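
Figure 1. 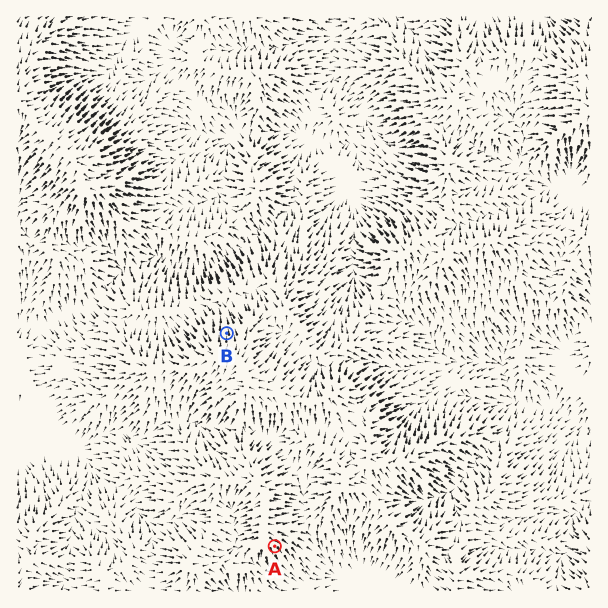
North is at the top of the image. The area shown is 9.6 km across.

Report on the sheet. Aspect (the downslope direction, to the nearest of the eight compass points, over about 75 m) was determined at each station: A SE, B N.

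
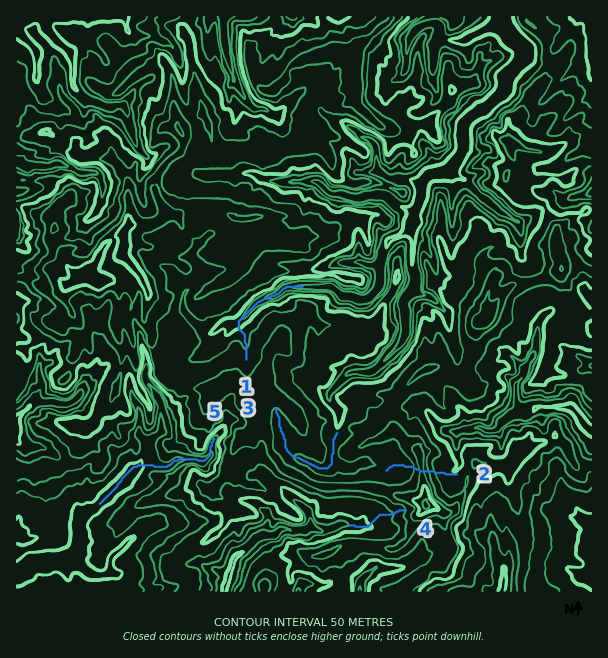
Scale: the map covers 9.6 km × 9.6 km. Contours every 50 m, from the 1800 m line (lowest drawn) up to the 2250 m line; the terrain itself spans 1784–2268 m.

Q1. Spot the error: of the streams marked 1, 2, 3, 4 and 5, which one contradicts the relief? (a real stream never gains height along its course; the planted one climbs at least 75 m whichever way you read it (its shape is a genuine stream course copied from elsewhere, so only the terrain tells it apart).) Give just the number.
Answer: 2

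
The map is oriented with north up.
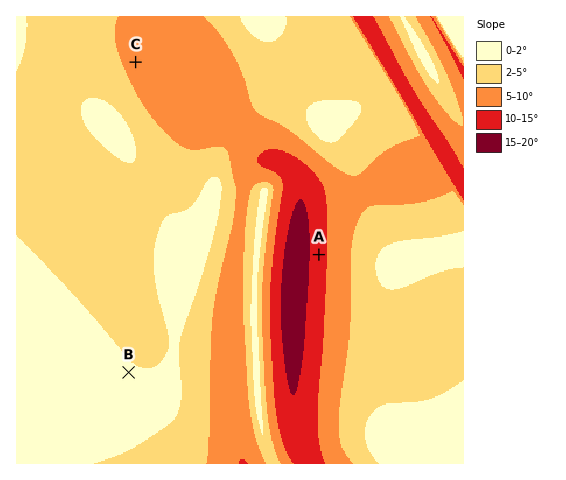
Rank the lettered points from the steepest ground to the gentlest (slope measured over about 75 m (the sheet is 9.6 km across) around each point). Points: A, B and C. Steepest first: A C B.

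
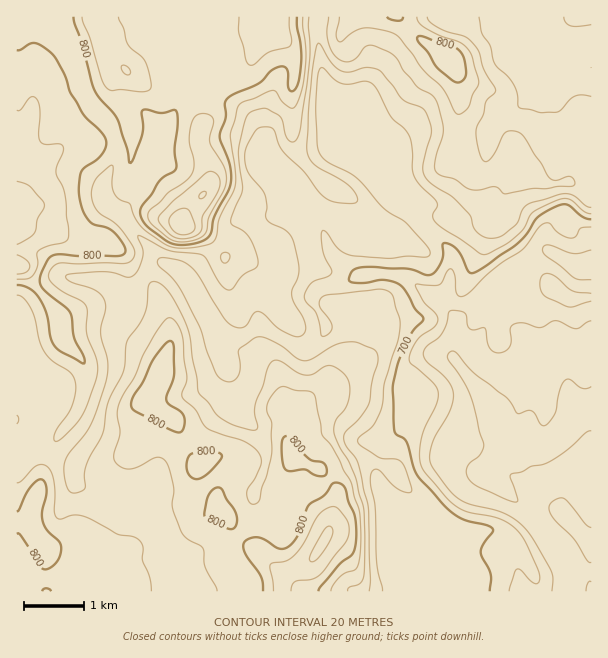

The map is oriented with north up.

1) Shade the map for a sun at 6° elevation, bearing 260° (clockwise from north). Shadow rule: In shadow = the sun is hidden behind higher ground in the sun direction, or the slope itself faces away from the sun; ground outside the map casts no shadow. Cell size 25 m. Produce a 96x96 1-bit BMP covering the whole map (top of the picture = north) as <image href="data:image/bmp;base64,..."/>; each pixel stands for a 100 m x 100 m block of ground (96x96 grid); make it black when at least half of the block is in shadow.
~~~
<image width="96" height="96" href="data:image/bmp;base64,Qk2+BAAAAAAAAD4AAAAoAAAAYAAAAGAAAAABAAEAAAAAAIAEAAATCwAAEwsAAAIAAAAAAAAA////AAAAAAAAAAAAAAAAMAAAAAAAAAAAAAAAOAAAAEAAAAAAAAAAPAAAAEAAAAAAAAAAfgAAAMAAAAAAAAAAfgAAAcAAAAAAAAAAfgAAAcAAAAAAAAAA/wAAA4AAAAAAAAAA/wAAB4AAAAAAAAAA/4AAB4AAAAAAAAAA/4AADwAAAAAAAAAB/4AAHgAIAAAAAAAB/8AAPAAIAAAAAAAB/8AAMAAAAAAAAAAB/4DAAAAEAAAAAAAB/4HgAAAHAAAAAAAB/wPwAAAHgAAAAAAB/gfwAAAHgAAAAAAB/g/gAAAHgAAAAAAB/D/AAAAHgAAAAAAB/H+AAAACAAAAAAAD+H+AAAAAAAAAAAAH8H8AAAAAAAAAAAAH8H8AAAAAAAAAAAAH8D4AAAAAAAAAAAAP4BgAAAAAAAAAAAAP4AAAAAAAAAAAAAAPAAAAAAAAAAAAAAAAAAAAAAAAAAAAAAAAAAAAAAAAAAAAAAAAAAAAAAAACAAAAAAAAAAAAAAADAAAAAAABgAAAAAADAAAAAAABwAAAAAABAAAAAAADwAAAAAABgAAAAAABwAAAAAABgAOAAAABwAAAAAABwAPAAAAB4AAAAAABwAfAAAAB8AAAAAADwAfAAAAA+AAAAAADwAfAAAAA/gAAAAADgAfAAAAAfgAAAAAHgAfAAAAAPgAAAAAGAAfAAAAAHAAAAAAEAAfAAAAAAAAAAAAAAAfAAAAAAEAAAAAAAAeAAAAAAOAAAAAAAAcAAAAAAcAAAAAAAA8AAAAAAwAAAAAAAA4AAGAABgAAAAAAAAwAAAAAHAAAAAAAAAgAAAAAOAAAAAOAAAAAAAAAAAAAAAeAAAAAAAAAAAAAAA/AAAAAAAAAAAAAAA/AAAAAAAAAAMAAAA+AAwAAAAAAAMAAAAAAB4AAAAAAAMAAAAAAD4AAAAAAAAAAAAAAHwAAAAAAAAADAAAAPgD4AAAAAAADgAAAPAH+AAAAAAADwAAAOAH/wAAAAAAD4AAAAAD/4AAAAAAD4AAAAAB/4AAAAAAAAAAAAAA/wAAAAAAAAAAAAAA/4AAAAAAAAAAAAAAf8AAAAAAAAAAAAAAf/AAAAAAAAAAAAAAP/AAAAAAAAAAAAAAP/gAAAAAAAAAAAAAP/AAAAAAAAAAAAAAP/AAAAAAAAAAAAAAP+AAAAAAAAAAAAAAf+BgAAAAAAAAAAAAf8DgAAAAAAAAAAAA/4HgAAAAAAAAAAAA/wHwAAAAAAAAAAAAfgHwAAAAAAAAAAAAPgHwAAAAAAAAAAAAHgH4AAAAAAAAAAAACAH4AAAAAAAAAAAAAAH4AAAAAAAAAAAAAAH4AAAAAAAAAAAAAAH8AAAAAAAAAAAAAAH8AAAAAAAAAAAAAAH8AAAHAAAAAAAAAAH8AAAPgAAAAAAAAAH4AAAfgAAAAAAAAAH4AAA/gAAAAAAAAAHwAAA/gAAAAAAAAAHwAAB/gAAAAAAAAAPwAAB/AAAAAAAAAAPwAAIAAAAAAAAAAAPwAA8AAAAAAAAAAAfwAB4AAAAAAAAAAAfwADwAAAA="/>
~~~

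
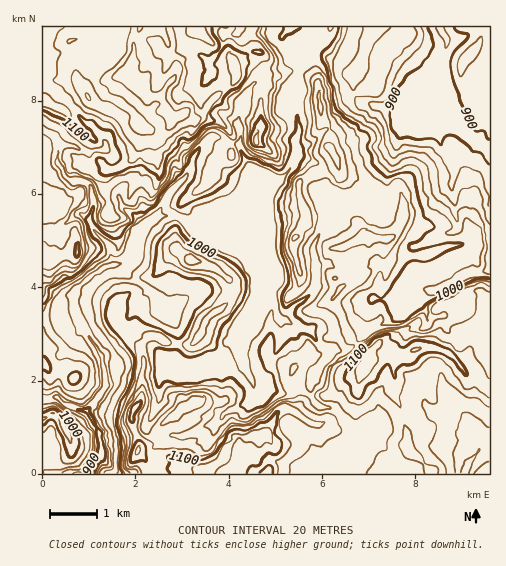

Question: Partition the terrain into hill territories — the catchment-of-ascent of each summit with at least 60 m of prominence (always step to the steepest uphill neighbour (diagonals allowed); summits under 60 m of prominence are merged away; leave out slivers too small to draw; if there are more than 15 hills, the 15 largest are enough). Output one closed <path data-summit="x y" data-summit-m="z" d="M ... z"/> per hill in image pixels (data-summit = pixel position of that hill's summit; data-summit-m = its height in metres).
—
<path data-summit="139 88" data-summit-m="1179" d="M489 26l-446 0-1 373 15-2 8 7 18 7 4 0 7-8 11-16-1-21-8-20 31-24 8-12 5-12 9-7 7 7 2 12 7 6 5-1 5 7 4 15-4 24 3 3 12 5 16-1 10-7 14-20 10-5 5 31 7 14 8 1 6-4 5-17 10-22 1-18-3-4-5-15-8-14-7-25-24-21-38-18 40-17 8-7 6-10 30-11 11-12 4-12-1-16 3-5 0-21-5-7 1-16 6-19 0-8-4-7 11 2 5-3 12 0 17 7 7 8 7 2-1 19 8 12 20 5 16 0 11 4 22 0 3-1 0 14 2 7 18 38-2 18 5 39-44 21 0 13 7 26 4 3 11 0 29-14 24-5 2-2z"/><path data-summit="204 473" data-summit-m="1138" d="M324 55l-28 3 4 5 0 8-7 24 0 11 5 7 0 21-3 5 1 16-7 15-8 9-30 11-6 10-8 7-40 17 38 18 24 21 7 25 8 14 4 13 4 6-1 18-10 22-5 17-6 4-8-1-7-14-5-31-10 5-14 20-10 7-16 1-12-5-3-3 4-19-4-20-5-7-5 1-7-6-2-12-7-7-9 7-5 12-8 12-31 24 8 20 1 21-17 23 11 21 3 19 0 5-10 14 0 5 257-1 0-14 6-16-3-14-13-16-11-5-7 0-7-7-4-9 3-19 16-17 2-7 15 1 14-13 4-6 1-10 8-22 22 1 20-9 9-2-4-2-2-7-5-19 0-13 41-18 3-3 0-8-5-31 2-18-18-38-2-7 0-14-3 1-22 0-11-4-16 0-20-5-8-12 1-19-7-2-7-8z"/><path data-summit="366 360" data-summit-m="1132" d="M489 270l-25 6-25 12-21 2-23 10-22-1-8 22-1 10-4 6-14 13-15-1-2 7-16 17-3 19 4 9 7 7 7 0 11 5 13 16 3 14-6 16 0 15 115 0 4-11 12-13 10-5z"/><path data-summit="66 430" data-summit-m="1025" d="M57 397l-15 3 0 73 48 1 12-19-3-24-12-20-15-3z"/>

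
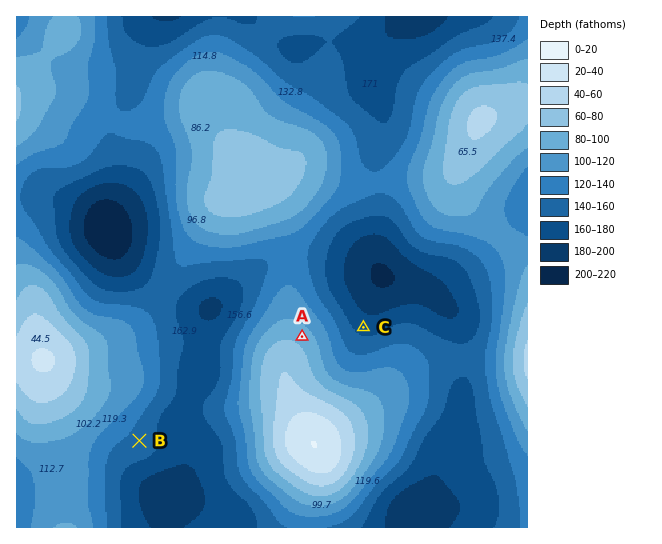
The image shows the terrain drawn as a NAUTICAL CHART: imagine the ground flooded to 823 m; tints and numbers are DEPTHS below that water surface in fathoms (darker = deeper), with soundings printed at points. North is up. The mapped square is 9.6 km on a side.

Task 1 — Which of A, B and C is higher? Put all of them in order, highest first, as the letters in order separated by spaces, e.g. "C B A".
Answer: A B C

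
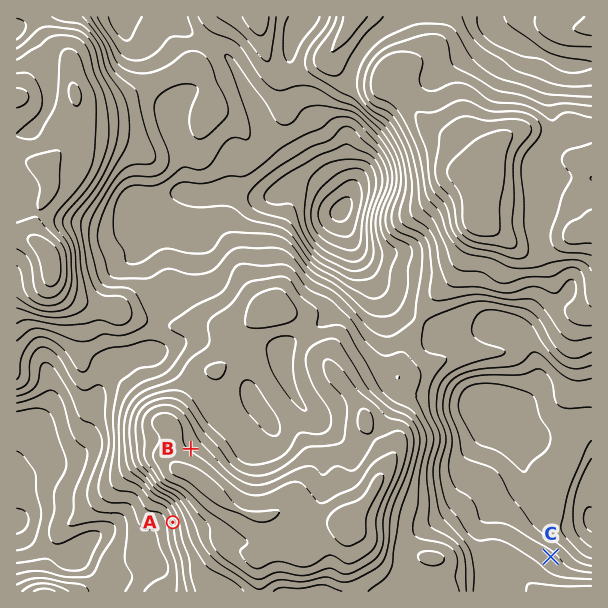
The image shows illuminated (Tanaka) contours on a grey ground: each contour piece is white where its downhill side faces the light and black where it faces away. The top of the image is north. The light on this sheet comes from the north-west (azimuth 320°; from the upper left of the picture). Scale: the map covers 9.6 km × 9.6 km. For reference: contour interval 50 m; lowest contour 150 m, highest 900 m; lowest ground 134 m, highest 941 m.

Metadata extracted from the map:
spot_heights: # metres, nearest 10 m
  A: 600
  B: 840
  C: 470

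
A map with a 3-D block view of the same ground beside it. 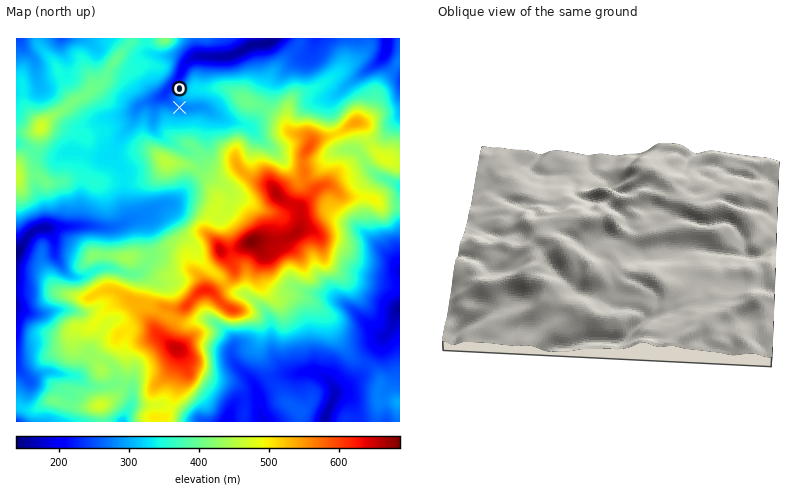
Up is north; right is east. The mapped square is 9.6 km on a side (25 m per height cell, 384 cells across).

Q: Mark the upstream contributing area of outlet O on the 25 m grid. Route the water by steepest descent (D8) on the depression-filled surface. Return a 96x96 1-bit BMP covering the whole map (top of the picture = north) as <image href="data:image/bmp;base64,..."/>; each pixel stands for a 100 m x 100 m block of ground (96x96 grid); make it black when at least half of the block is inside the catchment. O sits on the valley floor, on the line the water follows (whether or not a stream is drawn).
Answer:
<image width="96" height="96" href="data:image/bmp;base64,Qk2+BAAAAAAAAD4AAAAoAAAAYAAAAGAAAAABAAEAAAAAAIAEAAATCwAAEwsAAAIAAAAAAAAA////AAAAAAAAAAAAAAAAAAAAAAAAAAAAAAAAAAAAAAAAAAAAAAAAAAAAAAAAAAAAAAAAAAAAAAAAAAAAAAAAAAAAAAAAAAAAAAAAAAAAAAAAAAAAAAAAAAAAAAAAAAAAAAAAAAAAAAAAAAAAAAAAAAAAAAAAAAAAAAAAAAAAAAAAAAAAAAAAAAAAAAAAAAAAAAAAAAAAAAAAAAAAAAAAAAAAAAAAAAAAAAAAAAAAAAAAAAAAAAAAAAAAAAAAAAAAAAAAAAAAAAAAAAAAAAAAAAAAAAAAAAAAAAAAAAAAAAAAAAAAAAAAAAAAAAAAAAAAAAAAAAAAAAAAAAAAAAAAAAAAAAAAAAAAAAAAAAAAAAAAAAAAAAAAAAAAAAAAAAAAAAAAAAAAAAAAAAAAAAAAAAAAAAAAAAAAAAAAAAAAAAAAAAAAAAAAAAAAAAAAAAAAAAAAAAAAAAAAAAAAAAAAAAAAAAAAAAAAAAAAAAAAAAAAAAAAAAAAAAAAAAAAAAAAAAAAAAAAAAAAAAAAAAAAAAAAAAAAAAAAAAAAAAAAAAAAAAAAAAAAAAAAAAAAAAAAAAAAAAAAAAAAAAAAAAAAAAAAAAAAAAAAAAAAAAAAAAAAAAAAAAAAAAAAAAAAAAAAAAAAAAAAAAAAAAAAAAAAAAAAAAAAAAAAAAAAAAAAAAAAAAAAAAAAAAAAAAAAAAAAAAAAAAAAAAAAAAAAAAAAAAAAAAAAAAAAAAAAAAAAAAAAAAAAAAAAAAAAAAAAAAAAAAAAAAAAAAAAAAAAAAAAAAAAAAAAAAAAAAAAAAAAAAAAAAAAAAAAAAAAAAAAAAAAAAAAAAAAAAAAAAAAAAAAAAAAAAAAAAAAAAAAAAAAAAAAAAAAAAAAAAcAAAAAAAAAAAAAAB+AAAAAAAAAAAAAAD/AAAAAAAAAAAAAAH/AAAAAAAAAAAAAAP/AAAAAAAAAAAAAAf+AAAAAAAAAAAAAD/8AAAAAAAAAAAAAP/8AAAAAAAAAAAAAf/8AAAAAAAAAAAB8//8AAAAAAAAAAAD///8AAAAAAAAAAAH///8AAAAAAAAAAAP///8AAAAAAAAAAAP///8AAAAAAAAAAAf///+AAAAAAAAAAB/////AAAAAAAAAAD////+AAAAAAAAAAH////8AAAAAAAAAAH////gAAAAAAAAAAH///+AAAAAAAAAAAH///8AAAAAAAAAAAH///4AAAAAAAAAAAH///wAAAAAAAAAAAH///gAAAAAAAAAAAH///AAAAAAAAAAAAD//8AAAAAAAAAAAAD//gAAAAAAAAAAAAB/+AAAAAAAAAAAAAA/8AAAAAAAAAAAAAAAwAAAAAAAAAAAAAAAAAAAAAAAAAAAAAAAAAAAAAAAAAAAAAAAAAAAAAAAAAAAAAAAAAAAAAAAAAAAAAAAAAAAAAAAAAAAAAAAAAAAAAAAAAAAAAAAAAAAAAAAAAAAAAAAAAAAAAAAAAAAAAAAAAAAAAAAAAAAAAAAAAAAAAAAAAAAAAAAAAAAAAAAAAAAAAAAAAAAAAAA="/>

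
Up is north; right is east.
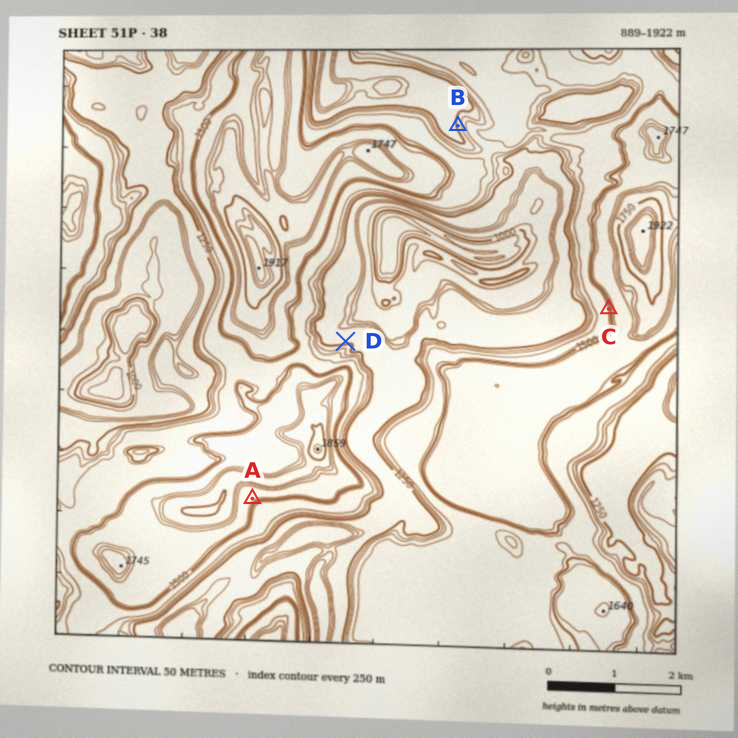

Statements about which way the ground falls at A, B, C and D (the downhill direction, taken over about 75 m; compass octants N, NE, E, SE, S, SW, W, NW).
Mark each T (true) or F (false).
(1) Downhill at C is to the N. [F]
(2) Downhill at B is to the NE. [F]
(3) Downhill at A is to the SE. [T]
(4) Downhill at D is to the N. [T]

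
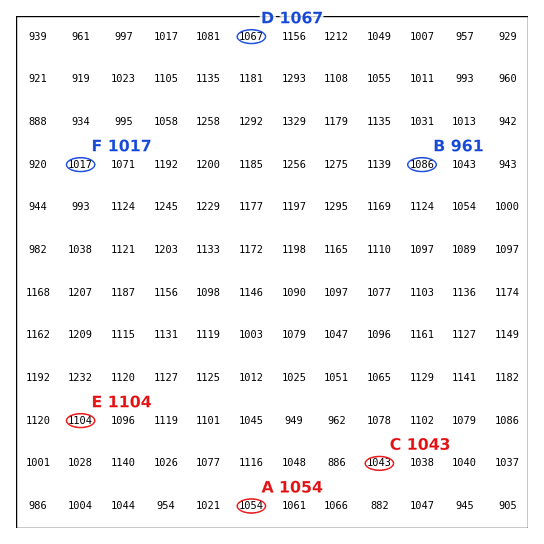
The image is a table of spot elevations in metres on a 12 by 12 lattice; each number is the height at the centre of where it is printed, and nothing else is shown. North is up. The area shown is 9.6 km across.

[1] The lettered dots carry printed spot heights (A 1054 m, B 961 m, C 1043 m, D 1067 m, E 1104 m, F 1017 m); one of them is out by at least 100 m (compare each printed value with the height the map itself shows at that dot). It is B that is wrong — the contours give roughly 1086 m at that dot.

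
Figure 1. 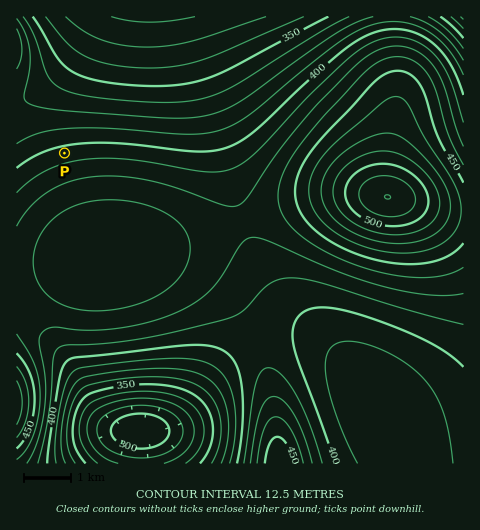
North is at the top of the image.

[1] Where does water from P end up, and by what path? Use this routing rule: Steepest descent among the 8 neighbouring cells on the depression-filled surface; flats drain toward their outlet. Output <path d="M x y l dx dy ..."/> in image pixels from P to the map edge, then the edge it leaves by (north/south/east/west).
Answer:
<path d="M64 153l0-62 17-16 7-13 2-2 0-3 4-5 4-14 1-11 2-1 0-7 1-2"/>
exit: north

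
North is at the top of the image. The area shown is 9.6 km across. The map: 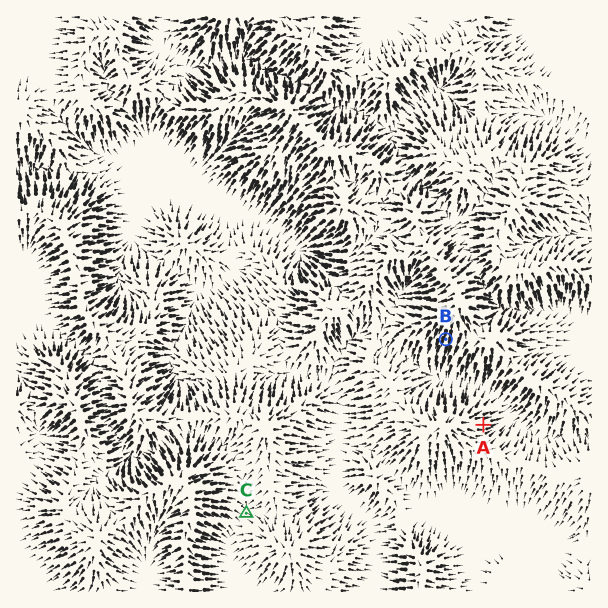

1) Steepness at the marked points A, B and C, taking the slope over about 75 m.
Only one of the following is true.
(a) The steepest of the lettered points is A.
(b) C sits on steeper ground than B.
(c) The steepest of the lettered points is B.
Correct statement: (c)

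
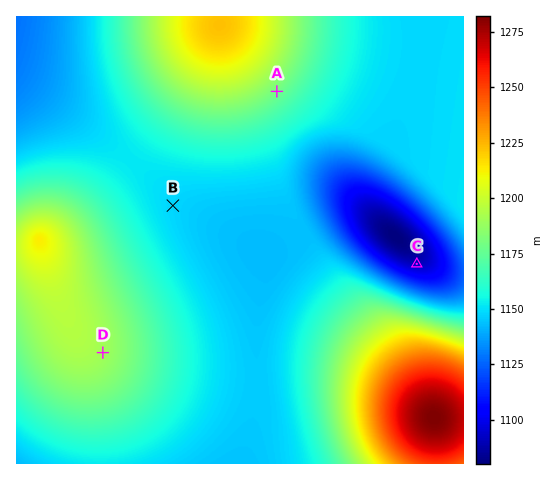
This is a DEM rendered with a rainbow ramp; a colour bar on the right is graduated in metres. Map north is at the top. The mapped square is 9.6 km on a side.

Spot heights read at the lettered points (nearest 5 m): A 1180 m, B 1150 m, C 1090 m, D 1190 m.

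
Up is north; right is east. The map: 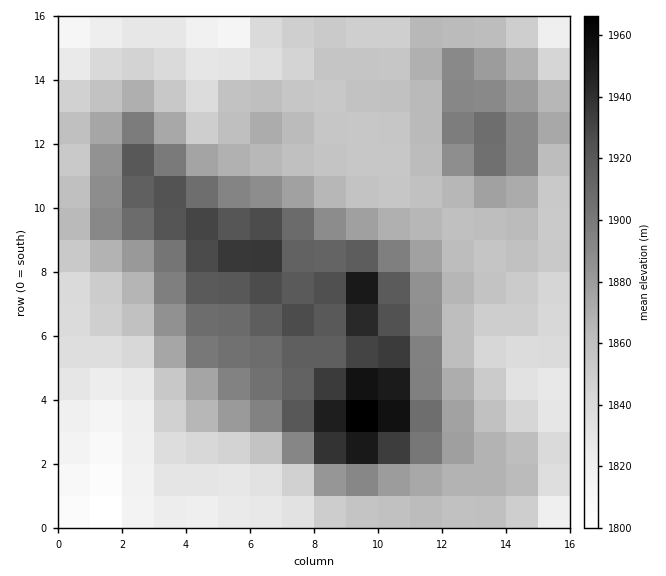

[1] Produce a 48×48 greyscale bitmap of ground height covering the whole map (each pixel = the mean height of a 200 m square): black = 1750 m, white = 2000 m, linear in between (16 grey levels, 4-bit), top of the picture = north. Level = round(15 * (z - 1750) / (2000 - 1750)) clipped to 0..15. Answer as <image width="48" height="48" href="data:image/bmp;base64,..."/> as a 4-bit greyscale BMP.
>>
<image width="48" height="48" href="data:image/bmp;base64,Qk32BAAAAAAAAHYAAAAoAAAAMAAAADAAAAABAAQAAAAAAIAEAAATCwAAEwsAABAAAAAAAAAAAAAAABEREQAiIiIAMzMzAERERABVVVUAZmZmAHd3dwCIiIgAmZmZAKqqqgC7u7sAzMzMAN3d3QDu7u4A////ADMzM0REREREVVVVVVZmZmZ3dmZmZmZVQ0MzM0REREREVVVVVWZmZmd3dmd3d2ZlREQzM0REVVREVVVVVWZ3d3d3d3d3d3ZlVEQzM0RFVVVFVVVVVmd3d3d3d3d3d3dmVEQzNERFVVVVVVVVZniJiIh3d3d3d3d2VUQzNERFVVVVVVVmZ4mqqpmIiHd3d3d2VUQzNERFVVVVVWZneKu8u7qZiIh3d3d2VURDNERVVmVWZmZ4mrzMzMu6mYh3d3dmVURENERVZmZmZneJqrzd3cy6mYh3d3ZmVURERERVZmZ3d3iZq7zd3dzLqYh3dmZlVURERERVZnd4iImaq7zN3d3KmYh3dmZVVERERERVZneImZmqq7zN3d3KmIh3ZmVVREVERERVZneImZmqqrzM3d26mId3ZlVVRFVVREVWZ3eImZmaqrvMzdy6mHd3ZlVVVVVVVUVWd4iImZmZqqu7zMy6mHd2ZVVVVVVVVVVmeImZmZmaqqqrvMy6mHdmZVVVVVVVVVVniJmZmZmqqqqqu8upmHdmZVVWVVVVVWZniJmqmZqqqqqqu7upiHdmZVZmVVVWZmZ3iZmqmaqruqqqvLupiHdmZmZmZVVmZmd4iZmqmaqruqqrzLqZiHdmZmZmZVVmZmd4iZqqqqq7uqq8zMqZiHdmZmZmZVVmZnd4maqqqqq7qqq83cqZiHd2ZmZmZVVmZnd4maqqqru6qqq83LqZiHd3dmZmZVZmZneImqu7u7u6qqq8y7qZiHd3ZmZmZmZmZ3eImau7u7u6qqqru6mYh3d2ZmZmZmZ3d3iJmau7u8u6qqqqqpmIh3dmZmd2ZmZ3iIiZmqu7u7y6qZmamZiId3dmZ3d3Zmd4iJmqqqu7u7u7qZmZmIiHd3dmd3d3ZmeImZqqqru7qqu6qZiIh3d3d3d3d3d2ZmeImZqru7u6qqqqmYh3d3d3d3d3d3d2ZmeImZq7u6qpmZmZiId3dmZmd3d3d3d2Zmd4iZq7uqmZmIiIh3d2ZmZmZ3d3iId3ZmZ3iZq6qZmIiIh3d3dmZmZmZ3eIiIh3ZmZniaq6mYiId3d3d3ZmZmZmd3iJmZh3ZmZniaq6mIh3d3d3dmZmZmZmd4iZqpmHdmZ3iaqqh3d3d3d3dmZmZmZmd4maqpmId2d3iZqph2Znd3d3d2ZmZmZmd4mqqpmId3d3eJmYdmZmd3d3d2ZmZmZmd4mqmZmId2d3d4iIdmVmd3d3d2ZmZmZmd4mZmYiId2Zmd3iHZlVmd3d3dmZmZmZmd4mZmIiHd2ZmZ3d3ZlVmd3d2ZmZmd3dmd4mZiIiHd1VmZnd2ZlVWZmZmZmZnd3dnd4mYiIh3dlVWZmZmZVVVZlVWZmZnd2ZneImYiIh3ZkRVZmZmVVVVVVVVZmZmZmZneImYiHd2ZURVVVVVVVRERFVWZmZmZmZneIiId3dmVEREVVVVVVRERFVmZmZmZmZnd4h3d3ZlVDRERVVVVVRDRFZmZmZmZmZnd3d3d2ZlRDRERERERURDRFVmZmZmZmZnd2ZmZmZVQw=="/>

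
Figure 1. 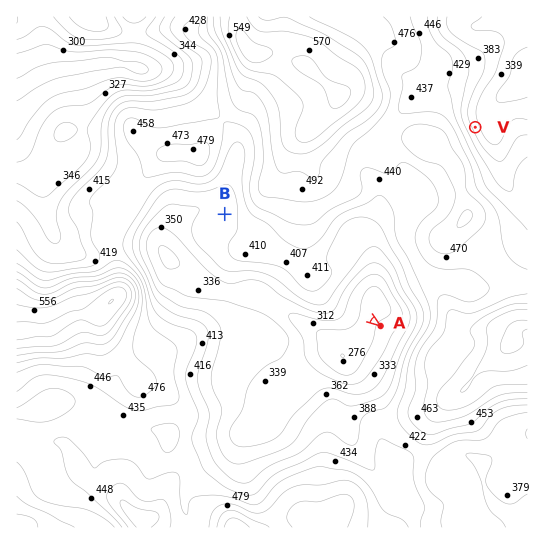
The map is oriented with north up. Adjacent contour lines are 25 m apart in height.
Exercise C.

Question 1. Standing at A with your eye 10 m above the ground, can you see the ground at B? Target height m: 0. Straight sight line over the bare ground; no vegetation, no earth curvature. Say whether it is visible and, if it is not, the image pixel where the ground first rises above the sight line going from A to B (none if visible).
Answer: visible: false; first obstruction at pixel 346 301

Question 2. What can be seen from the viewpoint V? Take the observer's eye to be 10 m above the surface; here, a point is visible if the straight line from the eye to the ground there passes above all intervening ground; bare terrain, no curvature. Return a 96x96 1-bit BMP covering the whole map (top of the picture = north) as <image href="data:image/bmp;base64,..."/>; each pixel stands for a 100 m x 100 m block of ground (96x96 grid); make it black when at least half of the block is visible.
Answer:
<image width="96" height="96" href="data:image/bmp;base64,Qk2+BAAAAAAAAD4AAAAoAAAAYAAAAGAAAAABAAEAAAAAAIAEAAATCwAAEwsAAAIAAAAAAAAA////AAAAAAAAAAAAAAAAAAAAAAAAAAAAAAAAAAAAAAAAAAAAAAAAAAAAAAAAAAAAAAAAAAAAAAAAAAAAAAAAAAAAAAAAAAAAAAAAAAAAAAAAAAAAAAAAAAAAAAAAAAAAAAAAAAAAAAAAAAAAAAAAAAAAAAAAAAAAAAAAAAAAAAAAAAAAAAAAAAAAAAAAAAAAAAAAAAAAAAAAAAAAAAAAAAAAAAAAAAAAAAAAAAAAAAAAAAAAAAAAAAAAAAAAAAAAAAAAAAAAAAAAAAAAAAAAAAAAAAAAAAAAAAAAAAAAAAAAAAAAAAAAAAAAAAAAAAAAAAAAAAAAAAAAAAAAAAAAAAAAAAAAAAAAAAAAAAAAAAAAAAAAAAAAAAAAAAAAAAAAAAAAAAAAAAAAAAAAAAAAAAAAAAAAAAAAAAAAAAAAAAAAAAAAAAAAAAAAAAAAAAAAAAAAAAAAAAAAAAAAAAAAAAAAAAAAAAAAAAAAAAAAAAAAAAAAAAAAAAAAAAAAAAAAAAAAAAAAAAAAAAAAAAAAAAAAAAAAAAAAAAAAAAAAAAAAAAAAAAAAAAAAAAAAAAAAAAAAAAAAAAAAAAAAAAAAAAAAAAAAAAAAAAAAAAAAAAAAAAAAAAAAAAAAAAAAAAAAAAAAAAAAAAEAAAAAAAAAAAAAAAAAAAAAAAAAAAAAAAAAAAAAAAAAAAAAAAAAAAAAAAAAAAAAAAAAAAAAAAAAAAAAAAAAAAAAAAAAAAAAAAAAAAAAAAAAAAAAAAAAAAAAAAAAAAAAAAAAAAAAAAAAAAAAAAAAAAAAAAAAAAAAAAAAAAAAAAAAAAAAAAAAAAAAAAAAAAAAAAAAAAAAAAAAAAAAAAAAAAAAAAAAAAAAAAAAAAAAAAAAAAAAAAAAAAAAAAAAAAAAAAAAAAAAAAAAAAAAAAAAAAAAAAAAAAAAAAAAAAAAAAAAAAAAAAMAAAAAAAAAAAAAAA8AAAAAAAAAAAAAAf8AAAAAAAAAAAAAAP4AAAAAAAAAAAAAAH4AAAAAAAAAAAAAAD4AAAAAAAAAAAAAAD8AAAAAAAAAAAAAAD8AAAAAAAAAAAAAAD8AAAAAAAAAAAAAAH8AAAAAAAAAAAAAB/8AAAAAAAAAAAAAD/8AAAAAAAAAAAAAH/8AAAAAAAAAAAAAH/8AAAAAAAAAAAAAH/8AAAAAAAAAAAAAH/8AAAAAAAAAAAAAP/8AAAAAAAAAAAAAP/4AAAAAAAAAAAAAP/4AAAAAAAAAAAAAP/8AAAAAAAAAAAAAP/8AAAAAAAAAAAAAP/8AAAAAAAAAAAAAP/8AAAAAAAAAAAAAH/8AAAAAAAAAAAAAH/8AAAAAAAAAAAAAH/8AAAAAAAAAAAAAH/8AAAAAAAAAAAAAA/8AAAAAAAAAAAAAAP8AAAAAAAAAAAAAAH8AAAAAAAAAAAAAAH8AAAAAAAAAAAAAAD8AAAAAAAAAAAAAAB8AAAAAAAAAAAAAAA8AAAAAAAAAAAAAAA8AAAAAAAAAAAAAAA8AAAAAAAAAAAAAAAMAAAAAAAAAAAAAAAA="/>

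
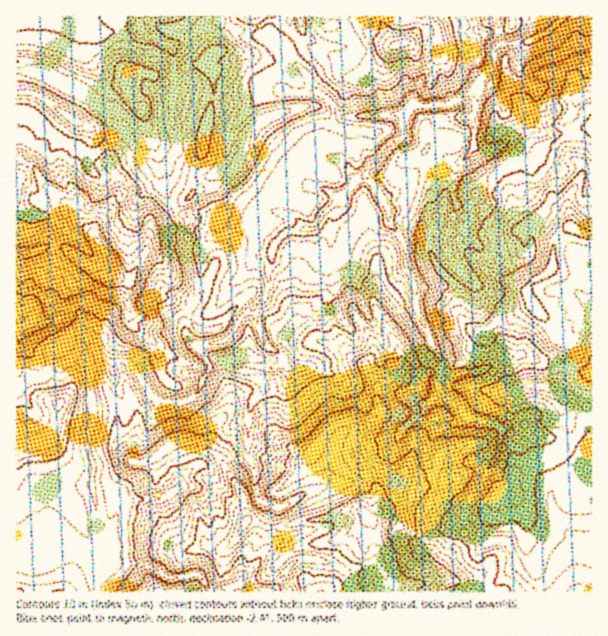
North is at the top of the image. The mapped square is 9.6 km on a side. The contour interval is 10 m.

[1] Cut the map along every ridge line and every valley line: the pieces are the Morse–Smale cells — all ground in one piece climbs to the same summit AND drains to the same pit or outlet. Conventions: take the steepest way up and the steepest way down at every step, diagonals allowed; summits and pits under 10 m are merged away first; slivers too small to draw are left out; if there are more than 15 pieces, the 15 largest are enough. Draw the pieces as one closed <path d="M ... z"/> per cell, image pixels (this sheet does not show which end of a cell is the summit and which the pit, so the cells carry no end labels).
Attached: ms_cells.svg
<path d="M482 86l-33 18-36 0-8 10-58 2-5 4-11 26 0 9 3 3-11-2-7 6-9 17 1 6 4 1-6 1-10 10-4 19 8 6 2 6-2 2-9 0-7 4-15 20-6 0-10 7-41 51-23 10-3 4 1 10 7 8 5 3 11 18 0 4-8 11-3 10-10 10-6 3-22 0-11-10-19-29-6-3-14 1-9-6-6 4-6 18 4 39-6 20 0 15 6 12-3 22 5 12 5 38 6-1 3-4 8-22 4-5 15-5 24 0 13-7 6-7 0-5 9-10 9-6 5 0 8 7 25 29 13 0 9-4 3 6 16 5-5 11 0 25-10 11-4 9-17 15-1 6-13 5-2 3 47 0 6-7 10-16 12-10 21 1 20 8 7 5 6 19 187-1 0-4-8-4-15-16-11-25-19 0-9-4-15-17 0-12 6-12 10-11 10-21 8-9 2-28-8-6-24-4-30-31 0-7 4-8 0-9-16-36-6-7-5-23 1-9 28-4 14-14-12-21-1-7 7-16 15 3 5-8 0-11-3-4 6-8 1-10-12-24 0-5 10-13 6 5 11 0 26-16-1-10-11-14-3-12-11-11z"/><path d="M314 91l-35 0-15 6-16 12-14 19-5 9-3 18-8 19 22 24 17 12 8 2-20 14-23 10-9 0-2-2 1-16-3-4-27 0-6-6-3 0-9 9-13 7-5 27-17 29-9-2-7-6-5 4-7-2-35-26-10-2-2 15-24 24 2 4 15 9 9 10 21 2 7 10 0 9 4 15 13 12 10 6 14-1 6 3 19 29 11 10 22 0 6-3 10-10 3-10 8-11 0-4-11-18-5-3-7-8-1-10 3-4 23-10 41-51 10-7 6 0 15-20 7-4 9 0 2-2-2-6-8-6 4-19 10-10 6-1-4-1-1-6 9-17 7-6 9 0-1-10 11-26 4-3-4-1-16-19z"/><path d="M539 130l-18 3-30 18-11 0-6-5-2 3-8 10 0 5 12 24-1 10-6 8 3 4 0 11-5 8-15-3-7 16 1 7 12 21-14 14-29 4 5 32 6 7 6 17 8 15 2 10 7 5 30-2 30-16 7-1 9 0 17 7 18 4 6-21 16-15 10-4 0-150-8-1-4 2 3-9-7-8-6-4 0-21-3-2-16 1z"/><path d="M96 350l-13 11-11-1-19 8-12 10-12 1-13 10 0 166 11 5 14 0 24-13 9 0 18 12 6 0 5-7-7-54-5-12 3-22-6-12 0-15 6-20-4-39 2-12 8-10z"/><path d="M527 427l-27 2-2 27-8 9-8 17-12 15-6 12 0 12 15 17 9 4 19 0 16 31 10 10 7 3 7-5 7-14 10-9 6-4 22 1 0-91-5 0-30-24-12-2z"/><path d="M203 464l-5 0-9 6-9 10-2 8-17 11-24 0-15 5-4 5-8 22-8 6 1 15-5 6 2 5 2 2 35-1 16 4 18 10 26-4 16 18 11 0 15-8 2-6 17-15 4-9 10-11 0-25 5-11-16-5-3-6-9 4-13 0-25-29z"/><path d="M428 16l-95 0 0 9 9-5 15-1 7 10 13 11 15 7-14 13-7 2-14 16-15-18-19-6-21-12-8-9-6-13-21 0-8 7 0 3 7 8 10 5 18 17 13 15 6 14 13 8 16 19 51-1 12-1 8-10 36 0 18-8 11-9 4-10 10-9 4-20 4-4-1-12-5-1-15 6-12 12-20 3-4-2-14-18-11 1 9-6z"/><path d="M258 26l-7 4-18 1-5 5-5 11-4 3-6 2-8 10 0 4 7 5 2 6 0 16-4 23-6 19-2 17-10 22 1 18-4 6-14 9 7 7 27 0 3 4-1 16 2 2 9 0 8-2 35-22-8-2-17-12-22-24 8-19 3-18 9-17 20-20 21-9 32 1 3-2-7-15-31-32-10-5-6-5z"/><path d="M591 16l-28 0-14 15-19 11-24 1-6 1-4 4-4 20-10 9-4 9 13 2 11 11 2 9 8 11 6 15 13-4 8 0 12 4 16-1-2-13 6-6 5-12 5-5 11-2z"/><path d="M525 355l-16 1-30 16-30 2-6-4-5 10 0 7 30 31 24 4 9 6 26-1 18 11 12 2 15 14 15 10 3 0 2-2 0-66-7 0-18 4-4-2-11-9 7-8 0-15-17-4z"/><path d="M21 114l-5 0 0 44 19 10 7 14 24 21 2 7 25 25 3-10 12-12 6-15 4-4 0-14-9-18 25-14-1-5-8-10-3 0-23 18-10 5-15-11-15-5-27-24z"/><path d="M185 19l1 5-8 17-8 6 4 7 1 27 0 9-3 8 0 22 4 15 0 15-8 15-8 6 2 14 14 21 13-8 4-6-1-18 10-22 2-17 10-42-2-22-7-5 0-4 8-10 7-2 3-11-1-9-28-4z"/><path d="M135 148l-22 10-4 4 9 18 0 14-4 4-6 15-12 12-2 5 0 6 15 22 5 15 11 7 7-2 14-27 5-27 13-7 11-10-13-22 0-15-18-12z"/><path d="M66 16l-49 0-1 44 29 2 56 26 9 0 7-3 9 1 2-3 0-9-6-11 0-33-12 2-24-1-12-6z"/><path d="M140 26l-18 4 0 33 6 11-1 15 5 10 12 11 2 13-2 17-10 7 10 11 14 11 6 0 12-19 0-15-4-15 0-22 3-8-1-36-2-6-4-4-21-10z"/>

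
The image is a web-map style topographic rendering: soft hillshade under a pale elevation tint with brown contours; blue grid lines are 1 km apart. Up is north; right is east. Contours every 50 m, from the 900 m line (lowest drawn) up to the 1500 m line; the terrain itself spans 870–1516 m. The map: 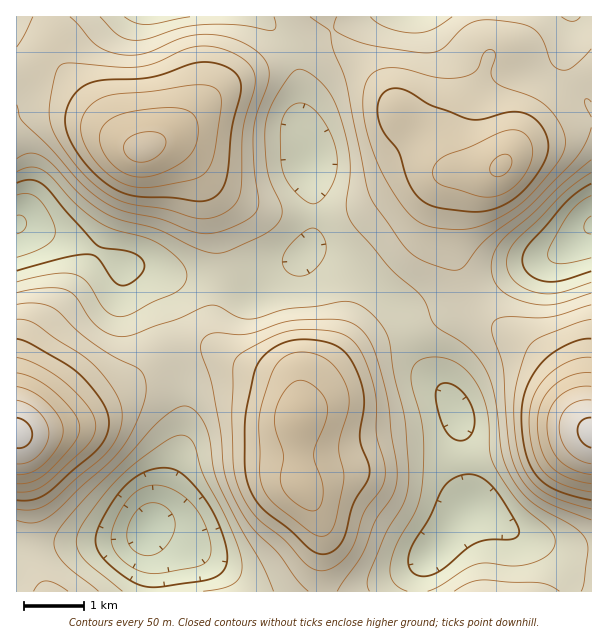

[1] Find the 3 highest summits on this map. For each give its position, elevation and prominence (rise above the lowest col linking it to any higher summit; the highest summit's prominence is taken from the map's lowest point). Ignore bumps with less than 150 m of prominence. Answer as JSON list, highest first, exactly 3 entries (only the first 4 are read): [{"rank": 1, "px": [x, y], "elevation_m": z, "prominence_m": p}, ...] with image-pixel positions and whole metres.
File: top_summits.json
[{"rank": 1, "px": [143, 149], "elevation_m": 1416, "prominence_m": 308}, {"rank": 2, "px": [299, 417], "elevation_m": 1388, "prominence_m": 259}, {"rank": 3, "px": [501, 165], "elevation_m": 1357, "prominence_m": 222}]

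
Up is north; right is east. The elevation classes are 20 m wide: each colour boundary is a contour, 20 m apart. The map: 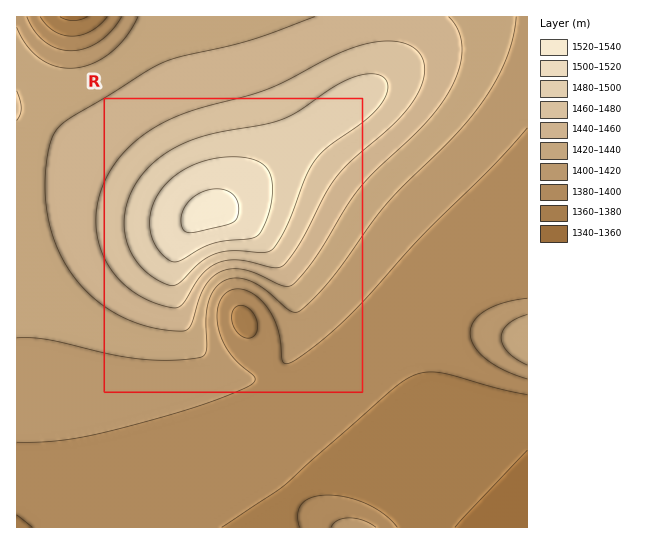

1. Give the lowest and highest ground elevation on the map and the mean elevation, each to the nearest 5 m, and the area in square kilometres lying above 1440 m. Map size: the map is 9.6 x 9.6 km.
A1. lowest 1355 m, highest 1525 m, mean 1420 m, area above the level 28.8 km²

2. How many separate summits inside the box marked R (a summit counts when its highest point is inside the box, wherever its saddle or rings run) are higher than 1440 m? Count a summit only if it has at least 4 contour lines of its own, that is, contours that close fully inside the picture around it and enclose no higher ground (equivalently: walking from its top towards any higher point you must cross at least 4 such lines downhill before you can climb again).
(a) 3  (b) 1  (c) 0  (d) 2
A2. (b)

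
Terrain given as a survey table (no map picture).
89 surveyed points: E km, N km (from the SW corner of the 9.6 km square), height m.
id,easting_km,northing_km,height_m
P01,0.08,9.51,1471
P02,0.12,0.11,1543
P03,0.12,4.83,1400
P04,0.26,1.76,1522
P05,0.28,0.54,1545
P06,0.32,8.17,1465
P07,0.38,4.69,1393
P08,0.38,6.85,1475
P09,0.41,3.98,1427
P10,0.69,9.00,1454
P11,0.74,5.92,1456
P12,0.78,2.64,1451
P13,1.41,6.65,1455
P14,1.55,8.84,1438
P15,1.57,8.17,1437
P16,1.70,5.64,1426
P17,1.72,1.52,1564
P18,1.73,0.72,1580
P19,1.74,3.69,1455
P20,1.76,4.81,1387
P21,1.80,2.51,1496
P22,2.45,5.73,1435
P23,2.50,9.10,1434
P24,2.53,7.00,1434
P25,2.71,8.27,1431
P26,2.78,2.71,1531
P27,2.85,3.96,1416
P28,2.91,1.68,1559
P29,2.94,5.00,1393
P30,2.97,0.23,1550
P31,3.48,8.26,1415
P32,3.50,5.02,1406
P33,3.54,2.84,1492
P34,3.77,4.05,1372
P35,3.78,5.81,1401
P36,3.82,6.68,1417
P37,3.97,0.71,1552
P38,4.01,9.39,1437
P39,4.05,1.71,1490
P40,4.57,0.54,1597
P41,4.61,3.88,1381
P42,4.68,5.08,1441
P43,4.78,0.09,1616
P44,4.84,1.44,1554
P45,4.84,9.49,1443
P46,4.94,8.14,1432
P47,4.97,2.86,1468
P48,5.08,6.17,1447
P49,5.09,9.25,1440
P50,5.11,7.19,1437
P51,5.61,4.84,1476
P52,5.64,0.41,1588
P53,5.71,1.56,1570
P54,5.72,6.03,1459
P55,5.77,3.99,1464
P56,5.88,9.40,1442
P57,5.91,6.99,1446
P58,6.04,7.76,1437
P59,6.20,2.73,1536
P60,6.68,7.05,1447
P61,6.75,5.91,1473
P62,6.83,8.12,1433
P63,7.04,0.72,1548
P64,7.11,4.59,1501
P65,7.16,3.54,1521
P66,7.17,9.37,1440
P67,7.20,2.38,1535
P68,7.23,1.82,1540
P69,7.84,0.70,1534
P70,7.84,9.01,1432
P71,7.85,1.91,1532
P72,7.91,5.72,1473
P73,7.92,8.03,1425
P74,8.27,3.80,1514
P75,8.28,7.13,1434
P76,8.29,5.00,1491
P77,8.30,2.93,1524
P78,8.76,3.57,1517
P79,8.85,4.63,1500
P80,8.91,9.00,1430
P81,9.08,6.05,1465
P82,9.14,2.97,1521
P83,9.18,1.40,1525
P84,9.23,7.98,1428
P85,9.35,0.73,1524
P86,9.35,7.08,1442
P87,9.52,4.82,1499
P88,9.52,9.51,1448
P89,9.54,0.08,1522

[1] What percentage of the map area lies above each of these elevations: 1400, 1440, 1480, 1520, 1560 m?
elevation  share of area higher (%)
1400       96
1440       64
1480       40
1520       27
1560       8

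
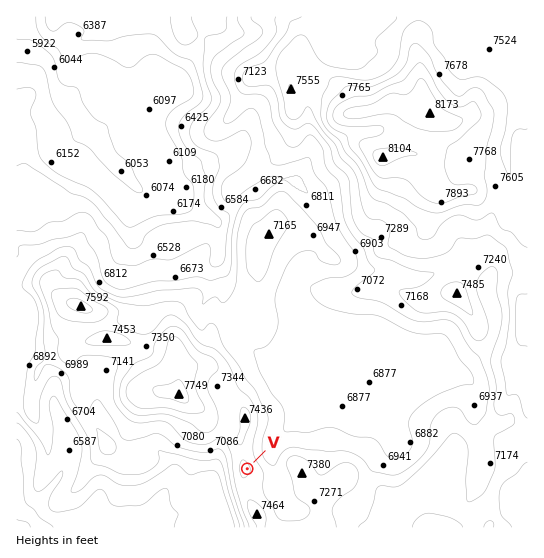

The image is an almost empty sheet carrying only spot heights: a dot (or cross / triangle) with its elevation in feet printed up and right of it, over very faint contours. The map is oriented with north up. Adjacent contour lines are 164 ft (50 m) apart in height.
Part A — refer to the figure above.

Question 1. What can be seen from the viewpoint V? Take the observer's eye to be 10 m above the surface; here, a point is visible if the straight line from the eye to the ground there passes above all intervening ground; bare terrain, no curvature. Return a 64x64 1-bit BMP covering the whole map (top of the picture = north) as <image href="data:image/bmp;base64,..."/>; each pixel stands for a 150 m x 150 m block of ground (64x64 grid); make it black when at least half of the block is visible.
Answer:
<image width="64" height="64" href="data:image/bmp;base64,Qk0+AgAAAAAAAD4AAAAoAAAAQAAAAEAAAAABAAEAAAAAAAACAAATCwAAEwsAAAIAAAAAAAAA////AAAAAAAHgAAA/B/8JwfAAAD+D/w/B8AAB/wH8D8DwAAP/gPgHwHAAA/6APAfAMYAD/AAfA8QxwAP8AA8BwAHgAzwABwDAB/ACOAAHAMAH8AM4AAcBAAfzx/gAB4MAD/Hz////gwAM8PP///+ByBj/8////4PIMH/wP///Bsggf/Af//+GyAAJsB///8fIAAHwH////8AAAfA/////wAAB8D/////AAADgP////8AAAAA/////wAAAAD/////AAAAAP////8AAAAA////zwAAAAD////HAAAAAP///4cAAAAA////hwAAAAD///8GAAAAAP//ngYAAAAA/A4IAgAAAAD8AAADAAAAAf8A/AMAAAAB/5/+AwAAAAH/P/+BAAAAAf5//eMAAAAB/P/w/wAAAADw//D/AAAAAAH//fkAAAAAAf//+QAAAAAB///AAAAAAAH//8AAAAAAA//wAAAAAAAD/+AAAAAAAAf/4AAAAAAAB//gAAAAAAAH+eAAAAAAAD/wAAAAAAAAf8AAAAAAAAB/wAAAAAAAAP/wHgAAAAAA//gQAAAAAAD+BgAAAAAAAPwAAAAAAAAB/AAAAAAAAAPMAAAAAAAAA4wAAAAAAAAAiAAAAAAAAAAAAAAAAAAAAAAAAAAAAAAAAAAAAAAAAAAAAAAAAAAAAAAAAAAAAAAAAAAAAA=="/>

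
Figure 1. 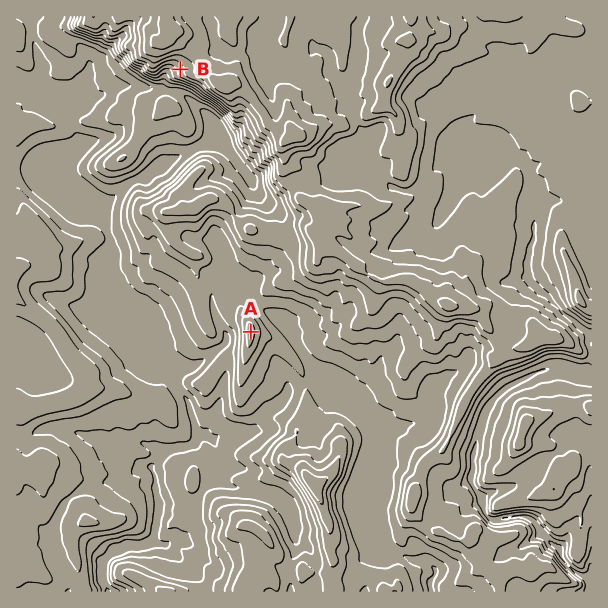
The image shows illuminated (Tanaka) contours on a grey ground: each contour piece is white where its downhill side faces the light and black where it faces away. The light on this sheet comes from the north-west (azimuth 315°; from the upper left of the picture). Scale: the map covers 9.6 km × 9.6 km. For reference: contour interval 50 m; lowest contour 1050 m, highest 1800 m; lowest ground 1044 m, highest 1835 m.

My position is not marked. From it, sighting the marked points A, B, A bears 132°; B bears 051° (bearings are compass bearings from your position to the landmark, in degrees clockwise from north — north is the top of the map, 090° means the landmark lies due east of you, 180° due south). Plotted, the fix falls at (64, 163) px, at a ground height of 1190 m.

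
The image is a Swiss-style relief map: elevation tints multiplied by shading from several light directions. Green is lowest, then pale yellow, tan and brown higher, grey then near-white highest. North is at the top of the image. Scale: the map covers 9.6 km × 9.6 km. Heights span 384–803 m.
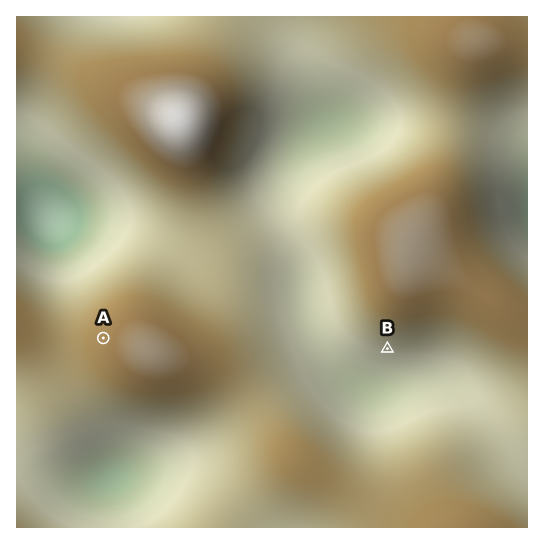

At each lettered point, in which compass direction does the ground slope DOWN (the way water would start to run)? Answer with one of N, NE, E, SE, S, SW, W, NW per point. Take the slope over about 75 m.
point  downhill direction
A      W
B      S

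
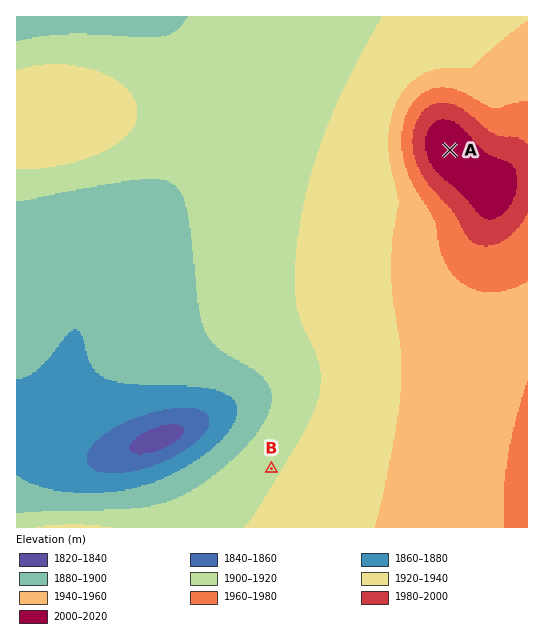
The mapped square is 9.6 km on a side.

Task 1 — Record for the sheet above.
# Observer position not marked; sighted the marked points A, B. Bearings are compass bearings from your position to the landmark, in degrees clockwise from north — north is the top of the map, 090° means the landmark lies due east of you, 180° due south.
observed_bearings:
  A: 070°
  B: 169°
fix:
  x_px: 225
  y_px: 232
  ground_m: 1905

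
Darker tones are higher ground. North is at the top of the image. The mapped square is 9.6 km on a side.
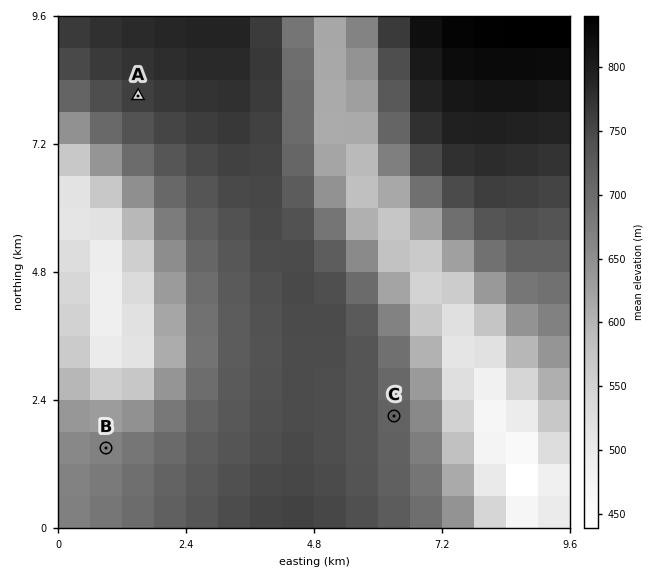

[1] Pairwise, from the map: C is higher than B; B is lower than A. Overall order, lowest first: B C A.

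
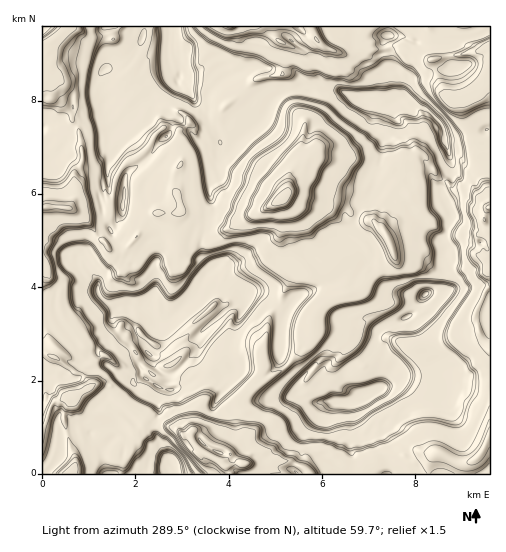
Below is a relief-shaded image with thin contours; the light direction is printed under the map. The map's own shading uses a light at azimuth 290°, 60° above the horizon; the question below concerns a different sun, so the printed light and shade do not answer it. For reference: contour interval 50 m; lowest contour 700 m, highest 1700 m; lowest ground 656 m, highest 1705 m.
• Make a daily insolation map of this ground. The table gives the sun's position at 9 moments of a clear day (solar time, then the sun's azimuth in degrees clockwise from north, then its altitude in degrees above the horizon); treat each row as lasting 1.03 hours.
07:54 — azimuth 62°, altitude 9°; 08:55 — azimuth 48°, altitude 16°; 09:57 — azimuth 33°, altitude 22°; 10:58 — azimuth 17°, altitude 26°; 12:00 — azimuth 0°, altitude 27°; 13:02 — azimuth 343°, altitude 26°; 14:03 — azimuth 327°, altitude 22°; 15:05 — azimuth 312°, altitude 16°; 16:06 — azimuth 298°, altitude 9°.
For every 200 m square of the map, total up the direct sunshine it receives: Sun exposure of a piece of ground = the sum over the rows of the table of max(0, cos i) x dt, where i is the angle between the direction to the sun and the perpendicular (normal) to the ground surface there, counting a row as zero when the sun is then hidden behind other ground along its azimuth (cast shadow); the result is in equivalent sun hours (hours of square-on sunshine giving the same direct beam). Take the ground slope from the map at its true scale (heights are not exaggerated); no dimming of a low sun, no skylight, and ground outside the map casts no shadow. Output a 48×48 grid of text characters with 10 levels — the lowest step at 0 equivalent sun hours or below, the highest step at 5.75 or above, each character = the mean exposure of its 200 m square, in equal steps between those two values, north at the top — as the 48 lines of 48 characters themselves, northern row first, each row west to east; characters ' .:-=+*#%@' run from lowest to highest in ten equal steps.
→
##+-=+#%==++++=-...  ::.. .*=#+++++-  -===++=-=+
#+-::=--=+++===.:       .+-:=+#++++**##+=++++*%@
++--=-::==++---:=:    :-:  :  -#*++==-++++**%%#+
+++==--==++=----=::.    :---:.  :=::. :=+*+-. .+
++#*=-======-----=----:::-..::===-. ::. =:-==+*+
+++*=-======+---++++++++-..    . .:---:.-+%@@@*+
+=-=======++**+=++++++-::.:--:.   ..   ::=#%%*++
--:-+====++++*@#=+++++=+++%@%*++.       ..-++++=
  -=++=++=++++**#+++=++++#%@@@@*#*=--=-:. .-=-. 
-:-+++=+=+++**=%*++=+++++**+*#%%#*%@%+*++:.   .:
=+==+*=++++*%%@+++++++=+*+++*+#%%%+*#%#*+-...---
++++++=+++*%=:*+:=+++=+##**##@#*@#%*++++=-.::=+*
++++*+==+*%**#+**++==+%##%#%%##*+%*%##@@@+::-=++
+++=+++=*@#=*+++*+=++##@##%++++=+*++%%#**%+-==++
+++#++#+#==*+++++===##%**%+++=-==-==++++++++++++
++*%*=+*=-*+++=+++==#**+%**++=:==:-=+++++-+==+++
@@%*#+++:+++++++++=*+++%*%@+=--=:-==+++++-.*%+*@
*#*+*=++-=++++++++#%+#***%*+=-======+==++=--++@*
%%%#++++-++++++++**+*+#+#+--=======+++==+=-:-++*
=-=+++=+=+++*+++++++*+*+. .--==--++*+++++*=--+++
:..:=+==#++=======+*+=:.  . :-:.-=*%%*+++**==-==
+=.  :==+++++=====+*-:     .:..:-=.:##+++--=#=+-
=.   :**++++++=====          :-===-::#*++: -====
=:   .-++==++====-:        .:-=====-:+*+=+-::+*+
+= .. :===+-.===.      -============:-+==----=++
+*=--:.:++= .=+=.    .::=++++++=====-.-==:--+-.+
=+#+--::-. ::::.      :. -==+++++=+=:... .-=:---
 :===.:: .:. . ..::::. .:...:=+++++-        .:-.
:-===:..     :..:------+==  .+++++=-::      -+==
+++*=+-    .: .:-=*+==+#+==*%++=:. :==-.::-+**+=
+++%*+#=========+*:=*+#+*=+#++-   .:: .:--**#++=
++++%*+#@#++=++**:=%#%*##=**++=:-==. .-==#*#++++
++++**+#+##+++**-+##**%%+=++++===+=.-+*#%*+*++++
**+++#++*+-####***#+++**=-=++=:===---*##++==+==+
**#+++%*+**:=##%*#+++=++=-==-.:-=-:--:====-.:===
:==++*-**++#*%*+%*++===+*=+.   ...:--:.-===-..==
=:-*++= -++%*==**++===+++%-     .:-==-::====-:-=
++=-#@##==+-+=+++++==*#++....::--=-::--=++===-=+
+*@@%+=+%*+*=-=++#++#%+-.:.:---=:    -=#+++===++
*%*+-.:=+%*+*#*%@@*#%+-.:-:--:.   .-**%*+++++**+
*:-=::===+%@#@@%*+*#++*#++%*++-:-+#%@%+++++++**+
+   :===+=++%*%@@%#++++#@@*#**%%%%%@*+++##****+*
+:---====++++%#%@%@@@@@#++*+%#*#@@#+++#@@@@@%*+*
===++++++=+-..+#=#*+*+++++#+*%@#**+++%@*+++**++*
===*++++++-   .:+=%@*++%@**@@@@%***%@%*+*%%*++**
-==#+++++=...  .=*++%*++*@#**++#@@@#++++***%%#%=
-=#%*+===:.:   ...-#*%#+++#@%+++++++++==--.-*#=:
+##++=   .:-...:.  :: .==+-:*#+++++=--===-:... :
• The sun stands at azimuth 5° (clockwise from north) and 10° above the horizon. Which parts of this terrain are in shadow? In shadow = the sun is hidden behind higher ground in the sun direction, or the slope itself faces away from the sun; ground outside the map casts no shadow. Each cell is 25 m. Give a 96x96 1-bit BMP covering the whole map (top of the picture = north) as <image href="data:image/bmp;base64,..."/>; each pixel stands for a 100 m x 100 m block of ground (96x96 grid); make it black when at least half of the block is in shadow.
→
<image width="96" height="96" href="data:image/bmp;base64,Qk2+BAAAAAAAAD4AAAAoAAAAYAAAAGAAAAABAAEAAAAAAIAEAAATCwAAEwsAAAIAAAAAAAAA////AAAAAAAAD/////wHAADgP/8AD////vweAAAAf/+ABj///AAEAAAA/w+AAB//8AAAAAAA3AOAAA//xgAAAAAAgAAIAA//nAAAAAAAAAAeAAf/MAAAAAAAAAA/AAP+YAAAAAAAAAA/wAH8QAAAAAAAAAA/4ACwAAAAAAAAAAA/4AAAAAAAAAAAAAA/8AAAAAAAYAAAAAA/8AAAAAAA4AAAAAA/8AAAAAAB9+AAAAA58AAAAAHn//gAAAAA+AAACAf///4AAAAAeAAAAAf///+AAAAAOAAAAAP////oAPAAGAD4AAH////8AfgAAAHAAAD////+AfgfAAMAAAB///v/A/h/AYQwAAA///n/A/z8B4RIAAgP//3/A/j4BwgEAAgH////A/DkBggCAAhj///+A/GAAAOAABhh/3/8A/EAAAOAADhwfB/4A8IAAAegACD4P+/wB4AAAAZ4AHf4H//gAwQAAA38AH/4D//wAAQAABv+bH/4B///AAAAAT/+fn/4B///wAAAA///P//8B///4ACAA///v//8B///8ALAB//////+B///+ALAD//////+A////AbBj///////Af///gfDn///////gA///0/j////////wAP////j////////4AH////j////////4AH/////////////AAH///8f////////AAD/8P4f/x/j////gAD48Nwf/wfh////wAH4MJw//APA////8AH4Idw//gHA////+APwKdh//gCAf////APgCcB//AAAP////AfgGcg/7AAAA////gfAGd7/4AAAA////gfAHZz/4AAAA////g+APBv/4gAAAJ///w8AGBv/4gAAAB//nw4AABv/AAAAAB//zwAAANv/AAAAAAH/x4AAAdH+AAAAAAH8wYAAAcMAAAAAAAA8YIAAAcAAAAAAAAAGcGAAA8AAAEAAAAAGMGAAH8AAAGAAAAAAcPAAH4AAAOAAAAAAePAAHgAAAMAAAAAAOPAAHwAAAEAAAAAAGHAAH8AAAGAAAAAAHDAAF8AAAHAAAAAAHDgAB8AAABgAAAAADBgAD+AAAAAAAAAAAAAAD+AAAAAAAAAAAAAAH+AAAAAAAgAAAAAAH/AAAAAABgAAAAAAH/zAAADghgAAAAAAP/7AAABxxgAAAAAAP/7wAABxxwAAAAAAf/74AAABjwAAAAAAf//4AAAEH8AAAAAc///4AAAGP/9AAAA////8AAAAP//AAM/////8AAAAP//gA////x/8AAAAf//wH////AeeAAAA///4////+AEeAAAB////////+AAOAAAB////////8AAAIAAB////////wAAAIAAB////////sAAAIAAD////////sOAAMAAD/////x//vPgBMgAD/////5//P/wDPwAD/////4/8P/wPHwAD/////4H4AfwPnwAD/////gHwAAAPn4AD////8AAAAAAHj4AD///v4AAAAAADgAAD////AAH+AAABgEAD///+gAH8ACAAAEAC/8H5gAH4AHA="/>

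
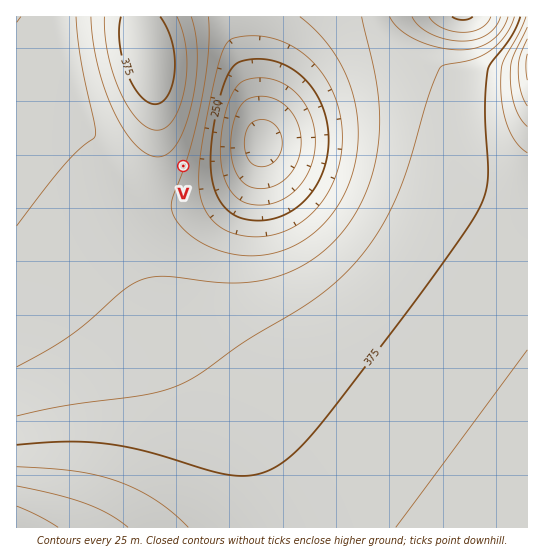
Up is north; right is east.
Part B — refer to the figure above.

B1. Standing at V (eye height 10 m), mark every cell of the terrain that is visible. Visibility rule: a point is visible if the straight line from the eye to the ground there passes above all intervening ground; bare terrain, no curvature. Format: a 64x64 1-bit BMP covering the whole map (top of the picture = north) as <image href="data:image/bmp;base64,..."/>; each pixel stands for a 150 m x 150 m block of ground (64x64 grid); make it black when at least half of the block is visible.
<image width="64" height="64" href="data:image/bmp;base64,Qk0+AgAAAAAAAD4AAAAoAAAAQAAAAEAAAAABAAEAAAAAAAACAAATCwAAEwsAAAIAAAAAAAAA////AAAAAAD////wAAAAAP////gAAAAA////+AAAAAD////8AAAAAP////wAAAAA/////AAAAAD////8AAAAAP////wAAAAA/////AAAAAD////4AAAAAP////gAAAAA////+AAAAAD////wAAAAAP////AAAAAA////8AAAAAD////gAAAAAP///+AAAAAA////4AAAAAD////gAAAAAP////AAAAAAf/////AAAAAP/////gAAAAD/////wAAAAB/////gAAAAB/////gAAAAD/////AAAAAP////+AAAAA/////8AAAAD/////4AAAAP/////wAAAB//////gAAAH/////+AAAA//////8AAAD//////4AAAf//////gAAB///////AAAH//////8AAA///////wAAD///////gAAP///////EAAf///////8AAD///////4AAD///////gAAP///////AAA///////8AAD8f/////wAAPg//////AAA+B/////8AAD4H/////wAAPgf/////AAA+B/////8AAD4P/////wAAPg//////AAA8H/////8AAAA//////wAAAH//////AAAAf/////8AAAB//////wAAAH///+A/AAAAf///gA8AAAA///4ABwAAAD///AAHAAAAP//8AAMAAAA///gAAw=="/>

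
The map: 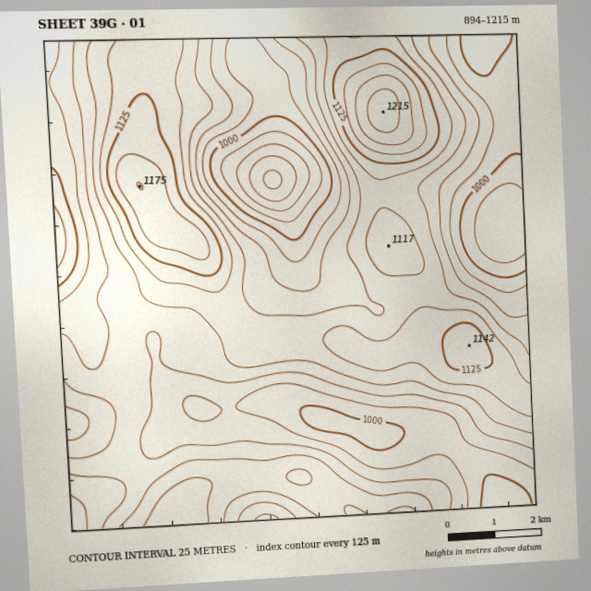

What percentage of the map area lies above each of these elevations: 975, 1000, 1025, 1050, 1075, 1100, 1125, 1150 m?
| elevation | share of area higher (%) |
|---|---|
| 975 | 96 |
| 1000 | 90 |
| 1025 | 77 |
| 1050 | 61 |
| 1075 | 41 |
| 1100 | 22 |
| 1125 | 9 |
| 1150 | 5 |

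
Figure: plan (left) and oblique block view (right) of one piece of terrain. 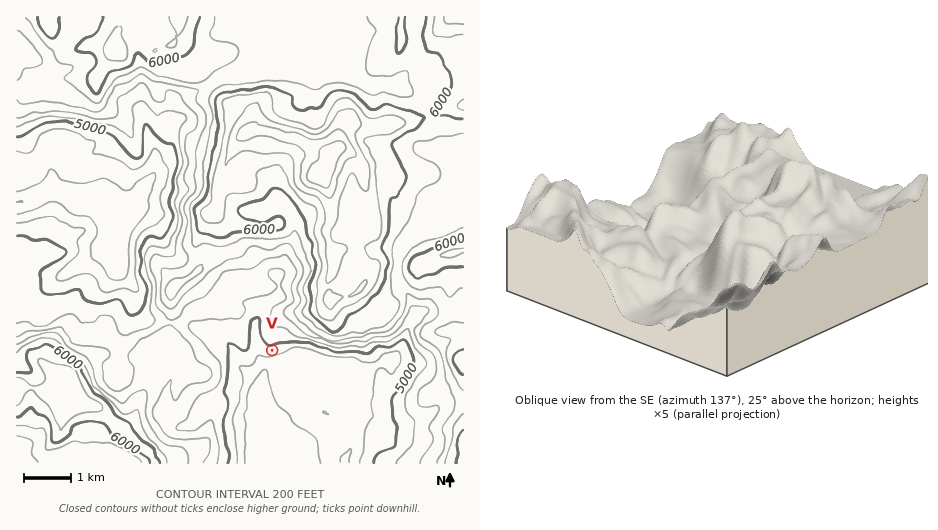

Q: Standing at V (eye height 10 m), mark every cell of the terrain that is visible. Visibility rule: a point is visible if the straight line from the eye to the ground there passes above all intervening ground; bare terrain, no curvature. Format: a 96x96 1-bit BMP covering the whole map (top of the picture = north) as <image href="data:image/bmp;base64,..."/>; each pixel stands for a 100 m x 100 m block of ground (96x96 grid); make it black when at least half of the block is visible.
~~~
<image width="96" height="96" href="data:image/bmp;base64,Qk2+BAAAAAAAAD4AAAAoAAAAYAAAAGAAAAABAAEAAAAAAIAEAAATCwAAEwsAAAIAAAAAAAAA////AAAAAAAAAAADjB////B///8AAAAHjB///+B///8AAAAH/D///jB///4AAAAf/n///BA///8AAAA/////+AA///8AAAD/////8AA///8AAAH/////8AA///8AAAH/MP//4AB///8AAAPwAH//gAB///8AAAAACH//AAB///8AAAAAGD//APh//g8AAAAAAD/+H/h//AcAAAAAAD/+H/B//gcAAAAAAD////B//gcAAAAAAB///+B//wcAAAAAAB////D//58AAAAAAD////r///8ABAAAAD//////f/8ADAAAAH/////+f/8ADAAAAH/////+f/8AGAAAAP8////+//8AAAAAAP4////4P/8AAAAAA/w////wD/8AAAAAP/x3//hgB/4AAAAAP/hjz/gAA/4AAAAAP8BD//gAAP4AAAAAPwDB//gAAAwAAAAAfAAA//AAAAAAAAAAcAAAf/AAAAAAAAAAIAAAf+AAAAAAAAAAAAAAf+AAAAAAAAAAYAAAf+AAAAAAAAAAcAAAH8AAAAAAAAAAcAAAAIAAAAAAAAAAcAAAAEAAAAAAAAAAcAAAAAAAAAAAAAAAcAAAAAAAAAAAAAAAMAAAAAAAAAAAAAAAEAAAAAAAAAAAAAAAAAAAAAAAAAAAAAAAAAAAAAAAAAAAAAAAAAAAAAAAAAAAAAAAAAAAAAAAAAAAAAAAAAAAAAAAAAAAAAAAAAAAAAAAAAAAAAAAAAAAAAAAAAAAAAAAAAAAAAAAAAAAAAAAAAAAAAAAAAAAAAAAAAAAAAAAAAAAAAAAAAAAAAAAAAAAAAAAAAAAAAAAAAAAAAAAAAAAAAAAAAAAAAAAAAAAAAAAAAAAAAAAAAAAAAAAAAAAAAAAAAAAAAAAAAAAAAAAAAAAAAAAAAAAAAAAAAAAAAAAAAAAAAAAAAAAAAAAAAAAAAAAAAAAAAAAAAAAAAAAAAAAAAAAAAAAAAAAAAAAAAAAAAAAAAAAAAAAAAAAAAAAAAAAAAAAAAAAAAAAAAAAAAAAAAAAAAAAAAAAAAAAAAAAAAAAAAAAAAAAAAAAAAAAAAAAAAAAAAAAAAAAAAAAAAAAAAAAAAAAAAAAAAAAAAAAAAAAAAAAAAAAAAAAAAAAAAAAAAAAAAAAAAAAAAAAAAAAAAAAAAAAAAAAAAAAAAAAAAAAAAAAAAAAAAAAAAAAAAAAAAAAAAAAAAAAAAAAAAAAAAAAAAAAAAAAAAAAAAAAAAAAAAAAAAAAAAAAAAAAAAAAAAAAAAAAAAAAAAAAAAAAAAAAAAAAAAAAAAAAAAAAAAAAAAAAAAAAAAAAAAAAAAAAAAAAAAAAAAAAAAAAAAAAAAAAAAAAAAAAAAAAAAAAAAAAAAAAAAAAAAAAAAAAAAAAAAAAAAAAAAAAAAAAAAAAAAAAAAAAAAAAAAAAAAAAAAAAAAAAAAAAAAAAAAAAAAAAAAAAAAAAAAAAAAAAAAAAAAAAAAAAAAAAAAAAAAAAAAAAAAAAAAAAAAAAAAAAAAAAAAAAAAAAAAAAAAAAAAAAAAAAAAA="/>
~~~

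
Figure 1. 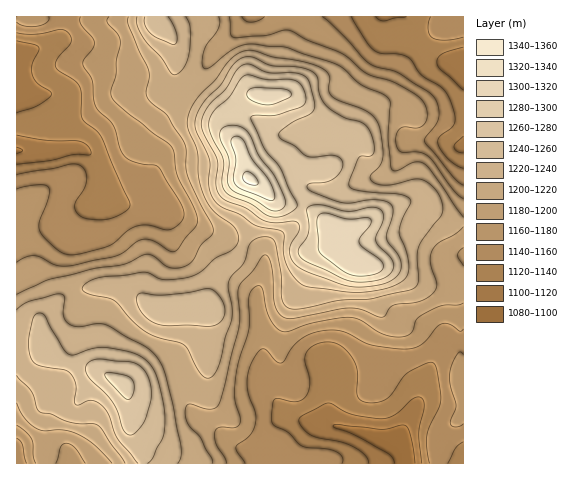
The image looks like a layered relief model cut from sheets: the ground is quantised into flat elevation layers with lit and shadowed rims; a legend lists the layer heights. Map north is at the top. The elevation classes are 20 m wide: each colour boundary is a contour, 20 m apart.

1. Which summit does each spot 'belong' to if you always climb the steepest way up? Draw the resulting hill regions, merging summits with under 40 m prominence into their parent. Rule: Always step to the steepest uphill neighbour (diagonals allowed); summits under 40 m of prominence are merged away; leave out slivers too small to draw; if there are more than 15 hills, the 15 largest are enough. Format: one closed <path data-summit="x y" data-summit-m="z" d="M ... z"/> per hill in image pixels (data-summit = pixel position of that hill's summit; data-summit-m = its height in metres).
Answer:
<path data-summit="250 179" data-summit-m="1344" d="M463 16l-214 0-8 11-30 30-35 52-28 22-4 8 3 15-1 17-16 13-14 6-7-1-5-6-4-14-11-17-9-4-14 0 2-1 0-15-9-33-6-5-25 0-11-4-1 144 5 0 41-10 14-8 22-20-13 17-18 39 0 25 10 27 21 10 7 0 13 4 12 12 32 20 9 8 6 11 9 31 7 14 6 6 17 9 11 12 11 7 10 1 7-5-2 4 7 16 203 0z"/><path data-summit="122 384" data-summit-m="1284" d="M91 203l-20 16-9 5-46 11 0 213 19-4 22 2 10 7 2 11 190 0-7-18-9 3-12-5-15-15-17-9-6-6-7-14-9-31-6-11-9-8-32-20-12-12-13-4-7 0-21-10-10-27-1-19 2-10z"/><path data-summit="155 22" data-summit-m="1253" d="M248 16l-184 0-1 16-7 8-18 9-22 5 0 35 12 5 27 1 8 13 5 24 0 15 12 1 9 4 11 17 4 14 8 7 8-1 13-7 13-11 1-17-3-15 4-8 28-22 35-52 30-30z"/>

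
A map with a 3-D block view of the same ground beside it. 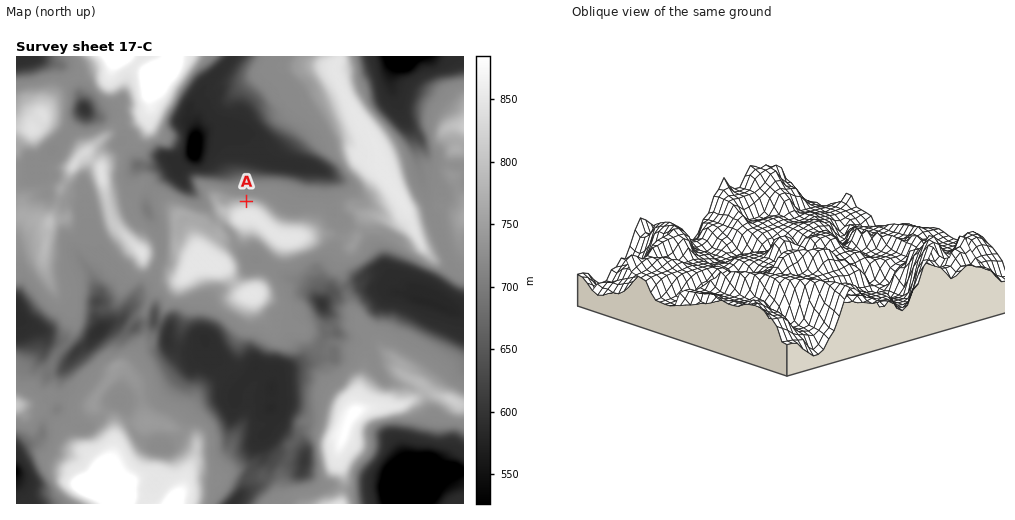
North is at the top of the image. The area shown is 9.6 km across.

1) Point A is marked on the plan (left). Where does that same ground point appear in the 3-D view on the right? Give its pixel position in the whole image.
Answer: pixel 828 261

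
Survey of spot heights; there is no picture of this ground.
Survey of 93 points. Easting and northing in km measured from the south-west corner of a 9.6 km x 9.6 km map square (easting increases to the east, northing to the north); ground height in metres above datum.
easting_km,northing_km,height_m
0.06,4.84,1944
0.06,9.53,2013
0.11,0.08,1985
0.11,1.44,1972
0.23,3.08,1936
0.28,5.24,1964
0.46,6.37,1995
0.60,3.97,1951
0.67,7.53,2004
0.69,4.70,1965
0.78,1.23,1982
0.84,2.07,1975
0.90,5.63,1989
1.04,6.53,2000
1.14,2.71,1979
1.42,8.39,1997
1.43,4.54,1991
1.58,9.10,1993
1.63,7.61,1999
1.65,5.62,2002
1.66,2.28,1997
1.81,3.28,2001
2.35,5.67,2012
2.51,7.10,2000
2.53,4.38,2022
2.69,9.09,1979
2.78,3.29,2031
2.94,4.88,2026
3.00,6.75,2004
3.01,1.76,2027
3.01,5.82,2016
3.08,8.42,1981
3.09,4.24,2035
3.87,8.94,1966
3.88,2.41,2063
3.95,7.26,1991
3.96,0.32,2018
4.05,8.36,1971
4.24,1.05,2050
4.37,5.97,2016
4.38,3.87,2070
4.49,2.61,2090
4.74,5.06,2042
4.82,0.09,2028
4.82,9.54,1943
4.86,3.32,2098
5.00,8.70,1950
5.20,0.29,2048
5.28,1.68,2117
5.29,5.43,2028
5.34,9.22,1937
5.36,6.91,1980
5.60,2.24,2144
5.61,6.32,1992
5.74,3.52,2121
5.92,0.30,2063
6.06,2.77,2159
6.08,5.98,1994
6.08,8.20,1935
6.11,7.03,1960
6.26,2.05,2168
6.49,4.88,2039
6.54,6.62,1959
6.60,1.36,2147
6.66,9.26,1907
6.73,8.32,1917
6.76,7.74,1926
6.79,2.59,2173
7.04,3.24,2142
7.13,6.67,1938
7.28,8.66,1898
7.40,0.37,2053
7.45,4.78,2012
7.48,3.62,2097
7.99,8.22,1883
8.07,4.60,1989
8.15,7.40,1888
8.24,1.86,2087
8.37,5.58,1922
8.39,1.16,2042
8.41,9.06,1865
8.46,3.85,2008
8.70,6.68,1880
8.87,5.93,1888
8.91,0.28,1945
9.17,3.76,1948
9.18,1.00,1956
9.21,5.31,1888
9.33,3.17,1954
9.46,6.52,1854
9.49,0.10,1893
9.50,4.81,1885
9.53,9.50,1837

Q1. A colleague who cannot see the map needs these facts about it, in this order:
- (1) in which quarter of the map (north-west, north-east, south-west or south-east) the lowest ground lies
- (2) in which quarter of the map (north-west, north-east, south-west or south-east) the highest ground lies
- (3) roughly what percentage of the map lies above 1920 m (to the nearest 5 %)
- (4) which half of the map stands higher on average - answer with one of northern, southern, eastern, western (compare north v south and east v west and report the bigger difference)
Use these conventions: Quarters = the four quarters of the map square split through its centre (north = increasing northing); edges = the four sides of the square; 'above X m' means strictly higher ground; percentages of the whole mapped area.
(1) Look to the north-east quarter for the lowest ground.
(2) The highest point lies in the south-east quarter of the map.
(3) Ground above 1920 m makes up about 90 % of the sheet.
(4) On average the southern half of the map is the higher ground.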